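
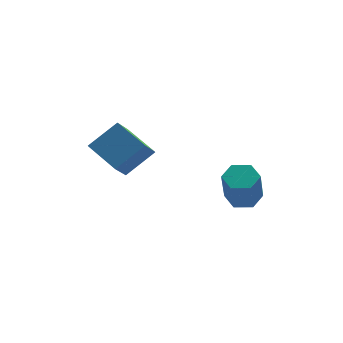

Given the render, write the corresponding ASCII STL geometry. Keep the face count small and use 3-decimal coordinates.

solid 
facet normal -0.760 0.499 0.417
outer loop
vertex -4.276 -2.15 0.438
vertex -3.493 -1.607 1.215
vertex -4.14 -1.374 -0.242
endloop
endfacet
facet normal -0.637 -0.442 -0.632
outer loop
vertex -3.167 -2.013 -0.775
vertex -4.276 -2.15 0.438
vertex -4.14 -1.374 -0.242
endloop
endfacet
facet normal -0.760 0.499 0.417
outer loop
vertex -4.14 -1.374 -0.242
vertex -3.493 -1.607 1.215
vertex -3.356 -0.831 0.536
endloop
endfacet
facet normal 0.132 0.746 -0.653
outer loop
vertex -3.356 -0.831 0.536
vertex -3.167 -2.013 -0.775
vertex -4.14 -1.374 -0.242
endloop
endfacet
facet normal -0.132 -0.745 0.653
outer loop
vertex -4.276 -2.15 0.438
vertex -2.52 -2.246 0.682
vertex -3.493 -1.607 1.215
endloop
endfacet
facet normal -0.637 -0.441 -0.632
outer loop
vertex -3.304 -2.789 -0.096
vertex -4.276 -2.15 0.438
vertex -3.167 -2.013 -0.775
endloop
endfacet
facet normal -0.132 -0.746 0.653
outer loop
vertex -3.304 -2.789 -0.096
vertex -2.52 -2.246 0.682
vertex -4.276 -2.15 0.438
endloop
endfacet
facet normal 0.636 0.441 0.633
outer loop
vertex -3.493 -1.607 1.215
vertex -2.52 -2.246 0.682
vertex -3.356 -0.831 0.536
endloop
endfacet
facet normal 0.131 0.746 -0.653
outer loop
vertex -2.384 -1.47 0.002
vertex -3.167 -2.013 -0.775
vertex -3.356 -0.831 0.536
endloop
endfacet
facet normal 0.637 0.442 0.631
outer loop
vertex -3.356 -0.831 0.536
vertex -2.52 -2.246 0.682
vertex -2.384 -1.47 0.002
endloop
endfacet
facet normal 0.760 -0.499 -0.417
outer loop
vertex -2.384 -1.47 0.002
vertex -3.304 -2.789 -0.096
vertex -3.167 -2.013 -0.775
endloop
endfacet
facet normal 0.760 -0.499 -0.417
outer loop
vertex -2.52 -2.246 0.682
vertex -3.304 -2.789 -0.096
vertex -2.384 -1.47 0.002
endloop
endfacet
facet normal -0.005 0.476 -0.879
outer loop
vertex 0.503 -0.861 -2.426
vertex 0.146 -0.449 -2.201
vertex 0.732 -0.382 -2.168
endloop
endfacet
facet normal 0.922 -0.339 -0.189
outer loop
vertex 0.503 -0.861 -2.426
vertex 0.732 -0.382 -2.168
vertex 0.511 -1.523 -1.204
endloop
endfacet
facet normal 0.922 -0.338 -0.188
outer loop
vertex 0.511 -1.523 -1.204
vertex 0.732 -0.382 -2.168
vertex 0.739 -1.044 -0.946
endloop
endfacet
facet normal 0.005 -0.476 0.879
outer loop
vertex 0.511 -1.523 -1.204
vertex 0.739 -1.044 -0.946
vertex 0.154 -1.111 -0.979
endloop
endfacet
facet normal -0.005 0.476 -0.879
outer loop
vertex 0.732 -0.382 -2.168
vertex 0.146 -0.449 -2.201
vertex 0.375 0.03 -1.943
endloop
endfacet
facet normal 0.796 0.534 0.285
outer loop
vertex 0.732 -0.382 -2.168
vertex 0.375 0.03 -1.943
vertex 0.739 -1.044 -0.946
endloop
endfacet
facet normal 0.796 0.534 0.285
outer loop
vertex 0.739 -1.044 -0.946
vertex 0.375 0.03 -1.943
vertex 0.382 -0.632 -0.721
endloop
endfacet
facet normal 0.005 -0.476 0.879
outer loop
vertex 0.739 -1.044 -0.946
vertex 0.382 -0.632 -0.721
vertex 0.154 -1.111 -0.979
endloop
endfacet
facet normal -0.005 0.476 -0.879
outer loop
vertex 0.375 0.03 -1.943
vertex 0.146 -0.449 -2.201
vertex -0.211 -0.037 -1.976
endloop
endfacet
facet normal -0.126 0.872 0.473
outer loop
vertex 0.375 0.03 -1.943
vertex -0.211 -0.037 -1.976
vertex 0.382 -0.632 -0.721
endloop
endfacet
facet normal -0.127 0.872 0.473
outer loop
vertex 0.382 -0.632 -0.721
vertex -0.211 -0.037 -1.976
vertex -0.203 -0.699 -0.754
endloop
endfacet
facet normal 0.005 -0.476 0.879
outer loop
vertex 0.382 -0.632 -0.721
vertex -0.203 -0.699 -0.754
vertex 0.154 -1.111 -0.979
endloop
endfacet
facet normal -0.005 0.476 -0.879
outer loop
vertex -0.211 -0.037 -1.976
vertex 0.146 -0.449 -2.201
vertex -0.439 -0.516 -2.234
endloop
endfacet
facet normal -0.922 0.337 0.189
outer loop
vertex -0.211 -0.037 -1.976
vertex -0.439 -0.516 -2.234
vertex -0.203 -0.699 -0.754
endloop
endfacet
facet normal -0.922 0.339 0.189
outer loop
vertex -0.203 -0.699 -0.754
vertex -0.439 -0.516 -2.234
vertex -0.432 -1.178 -1.012
endloop
endfacet
facet normal 0.005 -0.476 0.879
outer loop
vertex -0.203 -0.699 -0.754
vertex -0.432 -1.178 -1.012
vertex 0.154 -1.111 -0.979
endloop
endfacet
facet normal -0.005 0.476 -0.879
outer loop
vertex -0.439 -0.516 -2.234
vertex 0.146 -0.449 -2.201
vertex -0.082 -0.928 -2.459
endloop
endfacet
facet normal -0.796 -0.534 -0.285
outer loop
vertex -0.439 -0.516 -2.234
vertex -0.082 -0.928 -2.459
vertex -0.432 -1.178 -1.012
endloop
endfacet
facet normal -0.796 -0.534 -0.285
outer loop
vertex -0.432 -1.178 -1.012
vertex -0.082 -0.928 -2.459
vertex -0.075 -1.59 -1.237
endloop
endfacet
facet normal 0.005 -0.476 0.879
outer loop
vertex -0.432 -1.178 -1.012
vertex -0.075 -1.59 -1.237
vertex 0.154 -1.111 -0.979
endloop
endfacet
facet normal -0.005 0.476 -0.879
outer loop
vertex -0.082 -0.928 -2.459
vertex 0.146 -0.449 -2.201
vertex 0.503 -0.861 -2.426
endloop
endfacet
facet normal 0.127 -0.872 -0.473
outer loop
vertex -0.082 -0.928 -2.459
vertex 0.503 -0.861 -2.426
vertex -0.075 -1.59 -1.237
endloop
endfacet
facet normal 0.126 -0.872 -0.473
outer loop
vertex -0.075 -1.59 -1.237
vertex 0.503 -0.861 -2.426
vertex 0.511 -1.523 -1.204
endloop
endfacet
facet normal 0.005 -0.476 0.879
outer loop
vertex -0.075 -1.59 -1.237
vertex 0.511 -1.523 -1.204
vertex 0.154 -1.111 -0.979
endloop
endfacet

endsolid


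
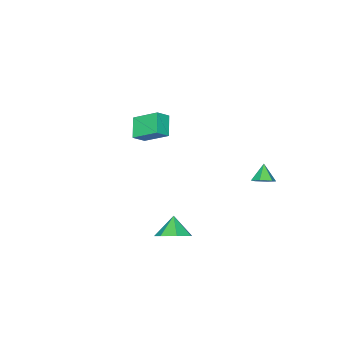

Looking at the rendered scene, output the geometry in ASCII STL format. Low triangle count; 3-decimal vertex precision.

solid 
facet normal -0.787 0.162 -0.595
outer loop
vertex -1.078 -3.761 -0.237
vertex -1.463 -2.416 0.639
vertex -0.342 -3.043 -1.016
endloop
endfacet
facet normal 0.233 -0.815 -0.531
outer loop
vertex 0.343 -3.184 -0.499
vertex -1.078 -3.761 -0.237
vertex -0.342 -3.043 -1.016
endloop
endfacet
facet normal -0.787 0.162 -0.595
outer loop
vertex -0.342 -3.043 -1.016
vertex -1.463 -2.416 0.639
vertex -0.727 -1.698 -0.14
endloop
endfacet
facet normal 0.570 0.557 -0.604
outer loop
vertex -0.727 -1.698 -0.14
vertex 0.343 -3.184 -0.499
vertex -0.342 -3.043 -1.016
endloop
endfacet
facet normal -0.570 -0.557 0.604
outer loop
vertex -1.078 -3.761 -0.237
vertex -0.778 -2.557 1.156
vertex -1.463 -2.416 0.639
endloop
endfacet
facet normal 0.233 -0.815 -0.531
outer loop
vertex -0.393 -3.902 0.28
vertex -1.078 -3.761 -0.237
vertex 0.343 -3.184 -0.499
endloop
endfacet
facet normal -0.570 -0.557 0.604
outer loop
vertex -0.393 -3.902 0.28
vertex -0.778 -2.557 1.156
vertex -1.078 -3.761 -0.237
endloop
endfacet
facet normal -0.233 0.815 0.531
outer loop
vertex -1.463 -2.416 0.639
vertex -0.778 -2.557 1.156
vertex -0.727 -1.698 -0.14
endloop
endfacet
facet normal 0.570 0.557 -0.604
outer loop
vertex -0.042 -1.839 0.377
vertex 0.343 -3.184 -0.499
vertex -0.727 -1.698 -0.14
endloop
endfacet
facet normal -0.233 0.815 0.531
outer loop
vertex -0.727 -1.698 -0.14
vertex -0.778 -2.557 1.156
vertex -0.042 -1.839 0.377
endloop
endfacet
facet normal 0.787 -0.162 0.595
outer loop
vertex -0.042 -1.839 0.377
vertex -0.393 -3.902 0.28
vertex 0.343 -3.184 -0.499
endloop
endfacet
facet normal 0.787 -0.162 0.595
outer loop
vertex -0.778 -2.557 1.156
vertex -0.393 -3.902 0.28
vertex -0.042 -1.839 0.377
endloop
endfacet
facet normal 0.451 0.460 -0.765
outer loop
vertex 4.417 2.504 -2.418
vertex 3.797 3.182 -2.376
vertex 4.604 3.115 -1.94
endloop
endfacet
facet normal 0.431 -0.634 0.642
outer loop
vertex 4.417 2.504 -2.418
vertex 4.604 3.115 -1.94
vertex 3.283 2.658 -1.504
endloop
endfacet
facet normal 0.451 0.460 -0.765
outer loop
vertex 4.604 3.115 -1.94
vertex 3.797 3.182 -2.376
vertex 4.184 3.777 -1.79
endloop
endfacet
facet normal 0.318 -0.013 0.948
outer loop
vertex 4.604 3.115 -1.94
vertex 4.184 3.777 -1.79
vertex 3.283 2.658 -1.504
endloop
endfacet
facet normal 0.451 0.460 -0.765
outer loop
vertex 4.184 3.777 -1.79
vertex 3.797 3.182 -2.376
vertex 3.472 3.991 -2.081
endloop
endfacet
facet normal -0.235 0.414 0.879
outer loop
vertex 4.184 3.777 -1.79
vertex 3.472 3.991 -2.081
vertex 3.283 2.658 -1.504
endloop
endfacet
facet normal 0.451 0.460 -0.765
outer loop
vertex 3.472 3.991 -2.081
vertex 3.797 3.182 -2.376
vertex 3.005 3.596 -2.594
endloop
endfacet
facet normal -0.810 0.326 0.487
outer loop
vertex 3.472 3.991 -2.081
vertex 3.005 3.596 -2.594
vertex 3.283 2.658 -1.504
endloop
endfacet
facet normal 0.451 0.460 -0.765
outer loop
vertex 3.005 3.596 -2.594
vertex 3.797 3.182 -2.376
vertex 3.135 2.889 -2.943
endloop
endfacet
facet normal -0.975 -0.212 0.066
outer loop
vertex 3.005 3.596 -2.594
vertex 3.135 2.889 -2.943
vertex 3.283 2.658 -1.504
endloop
endfacet
facet normal 0.451 0.461 -0.764
outer loop
vertex 3.135 2.889 -2.943
vertex 3.797 3.182 -2.376
vertex 3.763 2.404 -2.865
endloop
endfacet
facet normal -0.605 -0.794 -0.065
outer loop
vertex 3.135 2.889 -2.943
vertex 3.763 2.404 -2.865
vertex 3.283 2.658 -1.504
endloop
endfacet
facet normal 0.452 0.460 -0.764
outer loop
vertex 3.763 2.404 -2.865
vertex 3.797 3.182 -2.376
vertex 4.417 2.504 -2.418
endloop
endfacet
facet normal 0.020 -0.982 0.190
outer loop
vertex 3.763 2.404 -2.865
vertex 4.417 2.504 -2.418
vertex 3.283 2.658 -1.504
endloop
endfacet
facet normal 0.488 0.444 -0.751
outer loop
vertex -2.611 2.739 -2.135
vertex -3.076 2.581 -2.531
vertex -3.098 3.129 -2.221
endloop
endfacet
facet normal 0.131 0.367 0.921
outer loop
vertex -2.611 2.739 -2.135
vertex -3.098 3.129 -2.221
vertex -3.584 2.119 -1.749
endloop
endfacet
facet normal 0.488 0.445 -0.751
outer loop
vertex -3.098 3.129 -2.221
vertex -3.076 2.581 -2.531
vertex -3.563 2.972 -2.616
endloop
endfacet
facet normal -0.639 0.556 0.531
outer loop
vertex -3.098 3.129 -2.221
vertex -3.563 2.972 -2.616
vertex -3.584 2.119 -1.749
endloop
endfacet
facet normal 0.488 0.444 -0.752
outer loop
vertex -3.563 2.972 -2.616
vertex -3.076 2.581 -2.531
vertex -3.541 2.423 -2.926
endloop
endfacet
facet normal -0.999 -0.017 -0.041
outer loop
vertex -3.563 2.972 -2.616
vertex -3.541 2.423 -2.926
vertex -3.584 2.119 -1.749
endloop
endfacet
facet normal 0.488 0.444 -0.752
outer loop
vertex -3.541 2.423 -2.926
vertex -3.076 2.581 -2.531
vertex -3.054 2.033 -2.84
endloop
endfacet
facet normal -0.585 -0.780 -0.223
outer loop
vertex -3.541 2.423 -2.926
vertex -3.054 2.033 -2.84
vertex -3.584 2.119 -1.749
endloop
endfacet
facet normal 0.489 0.443 -0.751
outer loop
vertex -3.054 2.033 -2.84
vertex -3.076 2.581 -2.531
vertex -2.589 2.19 -2.445
endloop
endfacet
facet normal 0.186 -0.968 0.166
outer loop
vertex -3.054 2.033 -2.84
vertex -2.589 2.19 -2.445
vertex -3.584 2.119 -1.749
endloop
endfacet
facet normal 0.489 0.444 -0.751
outer loop
vertex -2.589 2.19 -2.445
vertex -3.076 2.581 -2.531
vertex -2.611 2.739 -2.135
endloop
endfacet
facet normal 0.545 -0.396 0.739
outer loop
vertex -2.589 2.19 -2.445
vertex -2.611 2.739 -2.135
vertex -3.584 2.119 -1.749
endloop
endfacet

endsolid


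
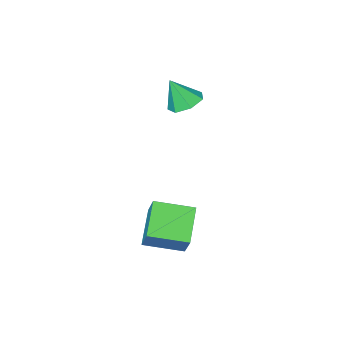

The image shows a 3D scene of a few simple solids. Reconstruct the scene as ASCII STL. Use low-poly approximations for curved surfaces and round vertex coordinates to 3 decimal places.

solid 
facet normal -0.806 0.554 -0.208
outer loop
vertex -1.611 3.76 -1.467
vertex -0.603 4.866 -2.431
vertex -1.828 3.056 -2.501
endloop
endfacet
facet normal -0.566 -0.621 0.542
outer loop
vertex -0.457 2.114 -2.149
vertex -1.611 3.76 -1.467
vertex -1.828 3.056 -2.501
endloop
endfacet
facet normal -0.806 0.554 -0.208
outer loop
vertex -1.828 3.056 -2.501
vertex -0.603 4.866 -2.431
vertex -0.82 4.162 -3.466
endloop
endfacet
facet normal -0.172 -0.554 -0.814
outer loop
vertex -0.82 4.162 -3.466
vertex -0.457 2.114 -2.149
vertex -1.828 3.056 -2.501
endloop
endfacet
facet normal 0.171 0.554 0.815
outer loop
vertex -1.611 3.76 -1.467
vertex 0.768 3.924 -2.079
vertex -0.603 4.866 -2.431
endloop
endfacet
facet normal -0.566 -0.621 0.541
outer loop
vertex -0.24 2.818 -1.114
vertex -1.611 3.76 -1.467
vertex -0.457 2.114 -2.149
endloop
endfacet
facet normal 0.171 0.554 0.814
outer loop
vertex -0.24 2.818 -1.114
vertex 0.768 3.924 -2.079
vertex -1.611 3.76 -1.467
endloop
endfacet
facet normal 0.566 0.622 -0.541
outer loop
vertex -0.603 4.866 -2.431
vertex 0.768 3.924 -2.079
vertex -0.82 4.162 -3.466
endloop
endfacet
facet normal -0.171 -0.554 -0.815
outer loop
vertex 0.551 3.22 -3.113
vertex -0.457 2.114 -2.149
vertex -0.82 4.162 -3.466
endloop
endfacet
facet normal 0.566 0.621 -0.542
outer loop
vertex -0.82 4.162 -3.466
vertex 0.768 3.924 -2.079
vertex 0.551 3.22 -3.113
endloop
endfacet
facet normal 0.806 -0.554 0.208
outer loop
vertex 0.551 3.22 -3.113
vertex -0.24 2.818 -1.114
vertex -0.457 2.114 -2.149
endloop
endfacet
facet normal 0.806 -0.554 0.208
outer loop
vertex 0.768 3.924 -2.079
vertex -0.24 2.818 -1.114
vertex 0.551 3.22 -3.113
endloop
endfacet
facet normal -0.369 0.283 -0.885
outer loop
vertex -2.981 -0.399 1.474
vertex -3.63 -0.051 1.856
vertex -2.9 0.292 1.661
endloop
endfacet
facet normal 0.988 -0.136 0.074
outer loop
vertex -2.981 -0.399 1.474
vertex -2.9 0.292 1.661
vertex -3.11 -0.449 3.104
endloop
endfacet
facet normal -0.369 0.283 -0.885
outer loop
vertex -2.9 0.292 1.661
vertex -3.63 -0.051 1.856
vertex -3.369 0.725 1.995
endloop
endfacet
facet normal 0.759 0.528 0.381
outer loop
vertex -2.9 0.292 1.661
vertex -3.369 0.725 1.995
vertex -3.11 -0.449 3.104
endloop
endfacet
facet normal -0.369 0.283 -0.886
outer loop
vertex -3.369 0.725 1.995
vertex -3.63 -0.051 1.856
vertex -4.035 0.574 2.224
endloop
endfacet
facet normal 0.088 0.694 0.714
outer loop
vertex -3.369 0.725 1.995
vertex -4.035 0.574 2.224
vertex -3.11 -0.449 3.104
endloop
endfacet
facet normal -0.369 0.282 -0.886
outer loop
vertex -4.035 0.574 2.224
vertex -3.63 -0.051 1.856
vertex -4.396 -0.048 2.176
endloop
endfacet
facet normal -0.519 0.238 0.821
outer loop
vertex -4.035 0.574 2.224
vertex -4.396 -0.048 2.176
vertex -3.11 -0.449 3.104
endloop
endfacet
facet normal -0.369 0.283 -0.885
outer loop
vertex -4.396 -0.048 2.176
vertex -3.63 -0.051 1.856
vertex -4.18 -0.671 1.887
endloop
endfacet
facet normal -0.604 -0.498 0.622
outer loop
vertex -4.396 -0.048 2.176
vertex -4.18 -0.671 1.887
vertex -3.11 -0.449 3.104
endloop
endfacet
facet normal -0.368 0.282 -0.886
outer loop
vertex -4.18 -0.671 1.887
vertex -3.63 -0.051 1.856
vertex -3.55 -0.828 1.575
endloop
endfacet
facet normal -0.106 -0.958 0.268
outer loop
vertex -4.18 -0.671 1.887
vertex -3.55 -0.828 1.575
vertex -3.11 -0.449 3.104
endloop
endfacet
facet normal -0.370 0.282 -0.885
outer loop
vertex -3.55 -0.828 1.575
vertex -3.63 -0.051 1.856
vertex -2.981 -0.399 1.474
endloop
endfacet
facet normal 0.605 -0.796 0.023
outer loop
vertex -3.55 -0.828 1.575
vertex -2.981 -0.399 1.474
vertex -3.11 -0.449 3.104
endloop
endfacet

endsolid


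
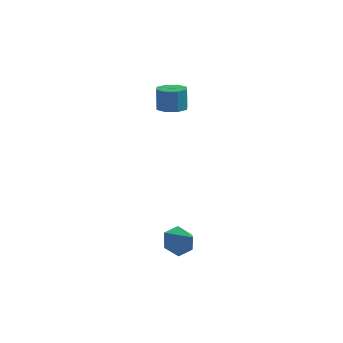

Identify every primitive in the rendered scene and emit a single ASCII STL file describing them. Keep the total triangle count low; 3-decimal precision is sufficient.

solid 
facet normal -0.664 0.436 -0.607
outer loop
vertex 0.072 -2.219 -4.1
vertex -0.598 -2.402 -3.498
vertex -0.132 -1.612 -3.44
endloop
endfacet
facet normal 0.948 0.318 0.001
outer loop
vertex 0.072 -2.219 -4.1
vertex -0.132 -1.612 -3.44
vertex 0.338 -3.018 -2.642
endloop
endfacet
facet normal -0.665 0.437 -0.606
outer loop
vertex -0.132 -1.612 -3.44
vertex -0.598 -2.402 -3.498
vertex -0.802 -1.795 -2.837
endloop
endfacet
facet normal 0.471 0.549 0.690
outer loop
vertex -0.132 -1.612 -3.44
vertex -0.802 -1.795 -2.837
vertex 0.338 -3.018 -2.642
endloop
endfacet
facet normal -0.665 0.437 -0.606
outer loop
vertex -0.802 -1.795 -2.837
vertex -0.598 -2.402 -3.498
vertex -1.269 -2.586 -2.895
endloop
endfacet
facet normal -0.151 0.017 0.988
outer loop
vertex -0.802 -1.795 -2.837
vertex -1.269 -2.586 -2.895
vertex 0.338 -3.018 -2.642
endloop
endfacet
facet normal -0.665 0.437 -0.606
outer loop
vertex -1.269 -2.586 -2.895
vertex -0.598 -2.402 -3.498
vertex -1.065 -3.193 -3.556
endloop
endfacet
facet normal -0.295 -0.747 0.595
outer loop
vertex -1.269 -2.586 -2.895
vertex -1.065 -3.193 -3.556
vertex 0.338 -3.018 -2.642
endloop
endfacet
facet normal -0.664 0.437 -0.607
outer loop
vertex -1.065 -3.193 -3.556
vertex -0.598 -2.402 -3.498
vertex -0.394 -3.009 -4.158
endloop
endfacet
facet normal 0.184 -0.978 -0.094
outer loop
vertex -1.065 -3.193 -3.556
vertex -0.394 -3.009 -4.158
vertex 0.338 -3.018 -2.642
endloop
endfacet
facet normal -0.664 0.436 -0.607
outer loop
vertex -0.394 -3.009 -4.158
vertex -0.598 -2.402 -3.498
vertex 0.072 -2.219 -4.1
endloop
endfacet
facet normal 0.805 -0.446 -0.391
outer loop
vertex -0.394 -3.009 -4.158
vertex 0.072 -2.219 -4.1
vertex 0.338 -3.018 -2.642
endloop
endfacet
facet normal 0.074 -0.195 -0.978
outer loop
vertex -1.879 3.379 2.701
vertex -2.54 2.88 2.75
vertex -2.424 3.688 2.598
endloop
endfacet
facet normal 0.508 0.852 -0.131
outer loop
vertex -1.879 3.379 2.701
vertex -2.424 3.688 2.598
vertex -1.978 3.638 4.001
endloop
endfacet
facet normal 0.508 0.852 -0.131
outer loop
vertex -1.978 3.638 4.001
vertex -2.424 3.688 2.598
vertex -2.523 3.947 3.898
endloop
endfacet
facet normal -0.074 0.195 0.978
outer loop
vertex -1.978 3.638 4.001
vertex -2.523 3.947 3.898
vertex -2.64 3.14 4.05
endloop
endfacet
facet normal 0.076 -0.195 -0.978
outer loop
vertex -2.424 3.688 2.598
vertex -2.54 2.88 2.75
vertex -3.038 3.524 2.583
endloop
endfacet
facet normal -0.248 0.946 -0.207
outer loop
vertex -2.424 3.688 2.598
vertex -3.038 3.524 2.583
vertex -2.523 3.947 3.898
endloop
endfacet
facet normal -0.248 0.946 -0.207
outer loop
vertex -2.523 3.947 3.898
vertex -3.038 3.524 2.583
vertex -3.137 3.783 3.884
endloop
endfacet
facet normal -0.074 0.195 0.978
outer loop
vertex -2.523 3.947 3.898
vertex -3.137 3.783 3.884
vertex -2.64 3.14 4.05
endloop
endfacet
facet normal 0.074 -0.196 -0.978
outer loop
vertex -3.038 3.524 2.583
vertex -2.54 2.88 2.75
vertex -3.36 2.983 2.667
endloop
endfacet
facet normal -0.859 0.486 -0.162
outer loop
vertex -3.038 3.524 2.583
vertex -3.36 2.983 2.667
vertex -3.137 3.783 3.884
endloop
endfacet
facet normal -0.859 0.486 -0.162
outer loop
vertex -3.137 3.783 3.884
vertex -3.36 2.983 2.667
vertex -3.459 3.242 3.967
endloop
endfacet
facet normal -0.075 0.195 0.978
outer loop
vertex -3.137 3.783 3.884
vertex -3.459 3.242 3.967
vertex -2.64 3.14 4.05
endloop
endfacet
facet normal 0.074 -0.195 -0.978
outer loop
vertex -3.36 2.983 2.667
vertex -2.54 2.88 2.75
vertex -3.202 2.382 2.799
endloop
endfacet
facet normal -0.966 -0.259 -0.022
outer loop
vertex -3.36 2.983 2.667
vertex -3.202 2.382 2.799
vertex -3.459 3.242 3.967
endloop
endfacet
facet normal -0.966 -0.259 -0.022
outer loop
vertex -3.459 3.242 3.967
vertex -3.202 2.382 2.799
vertex -3.301 2.641 4.099
endloop
endfacet
facet normal -0.075 0.195 0.978
outer loop
vertex -3.459 3.242 3.967
vertex -3.301 2.641 4.099
vertex -2.64 3.14 4.05
endloop
endfacet
facet normal 0.074 -0.195 -0.978
outer loop
vertex -3.202 2.382 2.799
vertex -2.54 2.88 2.75
vertex -2.657 2.073 2.902
endloop
endfacet
facet normal -0.508 -0.852 0.131
outer loop
vertex -3.202 2.382 2.799
vertex -2.657 2.073 2.902
vertex -3.301 2.641 4.099
endloop
endfacet
facet normal -0.508 -0.852 0.131
outer loop
vertex -3.301 2.641 4.099
vertex -2.657 2.073 2.902
vertex -2.756 2.332 4.202
endloop
endfacet
facet normal -0.074 0.195 0.978
outer loop
vertex -3.301 2.641 4.099
vertex -2.756 2.332 4.202
vertex -2.64 3.14 4.05
endloop
endfacet
facet normal 0.074 -0.195 -0.978
outer loop
vertex -2.657 2.073 2.902
vertex -2.54 2.88 2.75
vertex -2.043 2.237 2.916
endloop
endfacet
facet normal 0.248 -0.946 0.207
outer loop
vertex -2.657 2.073 2.902
vertex -2.043 2.237 2.916
vertex -2.756 2.332 4.202
endloop
endfacet
facet normal 0.248 -0.946 0.207
outer loop
vertex -2.756 2.332 4.202
vertex -2.043 2.237 2.916
vertex -2.142 2.496 4.217
endloop
endfacet
facet normal -0.076 0.195 0.978
outer loop
vertex -2.756 2.332 4.202
vertex -2.142 2.496 4.217
vertex -2.64 3.14 4.05
endloop
endfacet
facet normal 0.075 -0.195 -0.978
outer loop
vertex -2.043 2.237 2.916
vertex -2.54 2.88 2.75
vertex -1.721 2.778 2.833
endloop
endfacet
facet normal 0.859 -0.486 0.162
outer loop
vertex -2.043 2.237 2.916
vertex -1.721 2.778 2.833
vertex -2.142 2.496 4.217
endloop
endfacet
facet normal 0.859 -0.486 0.162
outer loop
vertex -2.142 2.496 4.217
vertex -1.721 2.778 2.833
vertex -1.82 3.037 4.133
endloop
endfacet
facet normal -0.074 0.196 0.978
outer loop
vertex -2.142 2.496 4.217
vertex -1.82 3.037 4.133
vertex -2.64 3.14 4.05
endloop
endfacet
facet normal 0.075 -0.195 -0.978
outer loop
vertex -1.721 2.778 2.833
vertex -2.54 2.88 2.75
vertex -1.879 3.379 2.701
endloop
endfacet
facet normal 0.966 0.259 0.022
outer loop
vertex -1.721 2.778 2.833
vertex -1.879 3.379 2.701
vertex -1.82 3.037 4.133
endloop
endfacet
facet normal 0.966 0.259 0.022
outer loop
vertex -1.82 3.037 4.133
vertex -1.879 3.379 2.701
vertex -1.978 3.638 4.001
endloop
endfacet
facet normal -0.074 0.195 0.978
outer loop
vertex -1.82 3.037 4.133
vertex -1.978 3.638 4.001
vertex -2.64 3.14 4.05
endloop
endfacet

endsolid


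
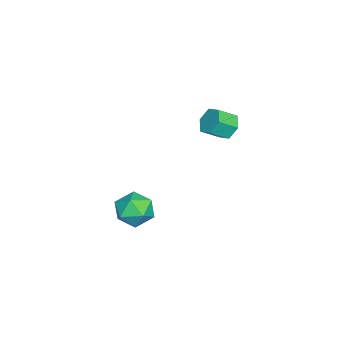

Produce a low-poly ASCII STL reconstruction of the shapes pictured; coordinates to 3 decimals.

solid 
facet normal -0.466 0.882 0.075
outer loop
vertex -1.133 -0.617 -3.766
vertex -2.134 -1.176 -3.418
vertex -1.331 -0.821 -2.602
endloop
endfacet
facet normal 0.232 0.951 0.206
outer loop
vertex -1.133 -0.617 -3.766
vertex -1.331 -0.821 -2.602
vertex -0.237 -0.988 -3.062
endloop
endfacet
facet normal 0.588 0.721 -0.368
outer loop
vertex -1.133 -0.617 -3.766
vertex -0.237 -0.988 -3.062
vertex -0.363 -1.447 -4.162
endloop
endfacet
facet normal 0.110 0.509 -0.854
outer loop
vertex -1.133 -0.617 -3.766
vertex -0.363 -1.447 -4.162
vertex -1.536 -1.563 -4.382
endloop
endfacet
facet normal -0.541 0.608 -0.580
outer loop
vertex -1.133 -0.617 -3.766
vertex -1.536 -1.563 -4.382
vertex -2.134 -1.176 -3.418
endloop
endfacet
facet normal 0.397 0.524 0.754
outer loop
vertex -0.237 -0.988 -3.062
vertex -1.331 -0.821 -2.602
vertex -0.684 -1.777 -2.278
endloop
endfacet
facet normal -0.733 0.412 0.542
outer loop
vertex -1.331 -0.821 -2.602
vertex -2.134 -1.176 -3.418
vertex -1.857 -1.893 -2.498
endloop
endfacet
facet normal -0.855 -0.030 -0.518
outer loop
vertex -2.134 -1.176 -3.418
vertex -1.536 -1.563 -4.382
vertex -1.983 -2.352 -3.598
endloop
endfacet
facet normal 0.199 -0.191 -0.961
outer loop
vertex -1.536 -1.563 -4.382
vertex -0.363 -1.447 -4.162
vertex -0.889 -2.519 -4.058
endloop
endfacet
facet normal 0.973 0.152 -0.175
outer loop
vertex -0.363 -1.447 -4.162
vertex -0.237 -0.988 -3.062
vertex -0.086 -2.164 -3.242
endloop
endfacet
facet normal -0.110 -0.509 0.854
outer loop
vertex -1.087 -2.723 -2.894
vertex -0.684 -1.777 -2.278
vertex -1.857 -1.893 -2.498
endloop
endfacet
facet normal -0.588 -0.721 0.368
outer loop
vertex -1.087 -2.723 -2.894
vertex -1.857 -1.893 -2.498
vertex -1.983 -2.352 -3.598
endloop
endfacet
facet normal -0.232 -0.951 -0.206
outer loop
vertex -1.087 -2.723 -2.894
vertex -1.983 -2.352 -3.598
vertex -0.889 -2.519 -4.058
endloop
endfacet
facet normal 0.466 -0.882 -0.075
outer loop
vertex -1.087 -2.723 -2.894
vertex -0.889 -2.519 -4.058
vertex -0.086 -2.164 -3.242
endloop
endfacet
facet normal 0.541 -0.608 0.580
outer loop
vertex -1.087 -2.723 -2.894
vertex -0.086 -2.164 -3.242
vertex -0.684 -1.777 -2.278
endloop
endfacet
facet normal -0.199 0.191 0.961
outer loop
vertex -1.857 -1.893 -2.498
vertex -0.684 -1.777 -2.278
vertex -1.331 -0.821 -2.602
endloop
endfacet
facet normal -0.973 -0.152 0.175
outer loop
vertex -1.983 -2.352 -3.598
vertex -1.857 -1.893 -2.498
vertex -2.134 -1.176 -3.418
endloop
endfacet
facet normal -0.397 -0.524 -0.754
outer loop
vertex -0.889 -2.519 -4.058
vertex -1.983 -2.352 -3.598
vertex -1.536 -1.563 -4.382
endloop
endfacet
facet normal 0.733 -0.412 -0.542
outer loop
vertex -0.086 -2.164 -3.242
vertex -0.889 -2.519 -4.058
vertex -0.363 -1.447 -4.162
endloop
endfacet
facet normal 0.855 0.030 0.518
outer loop
vertex -0.684 -1.777 -2.278
vertex -0.086 -2.164 -3.242
vertex -0.237 -0.988 -3.062
endloop
endfacet
facet normal -0.456 0.698 -0.552
outer loop
vertex -1.905 3.109 2.44
vertex -2.655 2.916 2.815
vertex -2.145 3.519 3.157
endloop
endfacet
facet normal 0.845 0.534 -0.022
outer loop
vertex -1.905 3.109 2.44
vertex -2.145 3.519 3.157
vertex -1.336 2.236 3.13
endloop
endfacet
facet normal 0.845 0.534 -0.022
outer loop
vertex -1.336 2.236 3.13
vertex -2.145 3.519 3.157
vertex -1.576 2.646 3.847
endloop
endfacet
facet normal 0.455 -0.699 0.552
outer loop
vertex -1.336 2.236 3.13
vertex -1.576 2.646 3.847
vertex -2.085 2.044 3.505
endloop
endfacet
facet normal -0.455 0.698 -0.553
outer loop
vertex -2.145 3.519 3.157
vertex -2.655 2.916 2.815
vertex -2.895 3.327 3.531
endloop
endfacet
facet normal 0.181 0.680 0.711
outer loop
vertex -2.145 3.519 3.157
vertex -2.895 3.327 3.531
vertex -1.576 2.646 3.847
endloop
endfacet
facet normal 0.181 0.680 0.710
outer loop
vertex -1.576 2.646 3.847
vertex -2.895 3.327 3.531
vertex -2.326 2.454 4.222
endloop
endfacet
facet normal 0.455 -0.698 0.552
outer loop
vertex -1.576 2.646 3.847
vertex -2.326 2.454 4.222
vertex -2.085 2.044 3.505
endloop
endfacet
facet normal -0.456 0.697 -0.553
outer loop
vertex -2.895 3.327 3.531
vertex -2.655 2.916 2.815
vertex -3.404 2.724 3.19
endloop
endfacet
facet normal -0.665 0.147 0.733
outer loop
vertex -2.895 3.327 3.531
vertex -3.404 2.724 3.19
vertex -2.326 2.454 4.222
endloop
endfacet
facet normal -0.665 0.146 0.733
outer loop
vertex -2.326 2.454 4.222
vertex -3.404 2.724 3.19
vertex -2.835 1.851 3.88
endloop
endfacet
facet normal 0.456 -0.698 0.552
outer loop
vertex -2.326 2.454 4.222
vertex -2.835 1.851 3.88
vertex -2.085 2.044 3.505
endloop
endfacet
facet normal -0.455 0.699 -0.552
outer loop
vertex -3.404 2.724 3.19
vertex -2.655 2.916 2.815
vertex -3.164 2.314 2.473
endloop
endfacet
facet normal -0.845 -0.534 0.022
outer loop
vertex -3.404 2.724 3.19
vertex -3.164 2.314 2.473
vertex -2.835 1.851 3.88
endloop
endfacet
facet normal -0.845 -0.534 0.022
outer loop
vertex -2.835 1.851 3.88
vertex -3.164 2.314 2.473
vertex -2.595 1.441 3.163
endloop
endfacet
facet normal 0.456 -0.698 0.552
outer loop
vertex -2.835 1.851 3.88
vertex -2.595 1.441 3.163
vertex -2.085 2.044 3.505
endloop
endfacet
facet normal -0.455 0.698 -0.552
outer loop
vertex -3.164 2.314 2.473
vertex -2.655 2.916 2.815
vertex -2.414 2.506 2.098
endloop
endfacet
facet normal -0.181 -0.680 -0.711
outer loop
vertex -3.164 2.314 2.473
vertex -2.414 2.506 2.098
vertex -2.595 1.441 3.163
endloop
endfacet
facet normal -0.180 -0.680 -0.711
outer loop
vertex -2.595 1.441 3.163
vertex -2.414 2.506 2.098
vertex -1.845 1.633 2.789
endloop
endfacet
facet normal 0.455 -0.698 0.553
outer loop
vertex -2.595 1.441 3.163
vertex -1.845 1.633 2.789
vertex -2.085 2.044 3.505
endloop
endfacet
facet normal -0.456 0.698 -0.552
outer loop
vertex -2.414 2.506 2.098
vertex -2.655 2.916 2.815
vertex -1.905 3.109 2.44
endloop
endfacet
facet normal 0.665 -0.146 -0.732
outer loop
vertex -2.414 2.506 2.098
vertex -1.905 3.109 2.44
vertex -1.845 1.633 2.789
endloop
endfacet
facet normal 0.664 -0.146 -0.733
outer loop
vertex -1.845 1.633 2.789
vertex -1.905 3.109 2.44
vertex -1.336 2.236 3.13
endloop
endfacet
facet normal 0.456 -0.697 0.553
outer loop
vertex -1.845 1.633 2.789
vertex -1.336 2.236 3.13
vertex -2.085 2.044 3.505
endloop
endfacet

endsolid


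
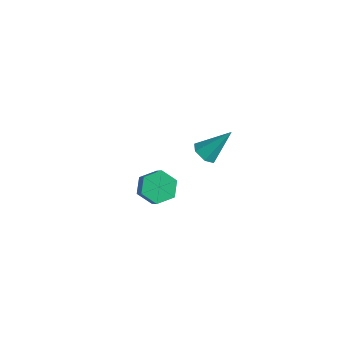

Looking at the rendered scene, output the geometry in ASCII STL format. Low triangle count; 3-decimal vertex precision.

solid 
facet normal -0.359 -0.606 -0.710
outer loop
vertex 1.842 0.18 3.396
vertex 1.406 0.598 3.26
vertex 1.953 0.615 2.969
endloop
endfacet
facet normal 0.982 -0.174 0.078
outer loop
vertex 1.842 0.18 3.396
vertex 1.953 0.615 2.969
vertex 2.014 1.622 4.46
endloop
endfacet
facet normal -0.359 -0.605 -0.710
outer loop
vertex 1.953 0.615 2.969
vertex 1.406 0.598 3.26
vertex 1.516 1.034 2.833
endloop
endfacet
facet normal 0.692 0.585 -0.423
outer loop
vertex 1.953 0.615 2.969
vertex 1.516 1.034 2.833
vertex 2.014 1.622 4.46
endloop
endfacet
facet normal -0.359 -0.605 -0.710
outer loop
vertex 1.516 1.034 2.833
vertex 1.406 0.598 3.26
vertex 0.969 1.017 3.124
endloop
endfacet
facet normal -0.181 0.941 -0.285
outer loop
vertex 1.516 1.034 2.833
vertex 0.969 1.017 3.124
vertex 2.014 1.622 4.46
endloop
endfacet
facet normal -0.361 -0.606 -0.709
outer loop
vertex 0.969 1.017 3.124
vertex 1.406 0.598 3.26
vertex 0.859 0.582 3.552
endloop
endfacet
facet normal -0.764 0.540 0.353
outer loop
vertex 0.969 1.017 3.124
vertex 0.859 0.582 3.552
vertex 2.014 1.622 4.46
endloop
endfacet
facet normal -0.361 -0.605 -0.710
outer loop
vertex 0.859 0.582 3.552
vertex 1.406 0.598 3.26
vertex 1.295 0.163 3.687
endloop
endfacet
facet normal -0.474 -0.218 0.853
outer loop
vertex 0.859 0.582 3.552
vertex 1.295 0.163 3.687
vertex 2.014 1.622 4.46
endloop
endfacet
facet normal -0.359 -0.606 -0.710
outer loop
vertex 1.295 0.163 3.687
vertex 1.406 0.598 3.26
vertex 1.842 0.18 3.396
endloop
endfacet
facet normal 0.398 -0.575 0.715
outer loop
vertex 1.295 0.163 3.687
vertex 1.842 0.18 3.396
vertex 2.014 1.622 4.46
endloop
endfacet
facet normal -0.555 0.365 -0.748
outer loop
vertex -1.261 1.242 -2.686
vertex -1.976 1.004 -2.272
vertex -1.642 1.785 -2.139
endloop
endfacet
facet normal 0.705 0.684 -0.188
outer loop
vertex -1.261 1.242 -2.686
vertex -1.642 1.785 -2.139
vertex -0.369 0.654 -1.481
endloop
endfacet
facet normal 0.705 0.684 -0.188
outer loop
vertex -0.369 0.654 -1.481
vertex -1.642 1.785 -2.139
vertex -0.75 1.197 -0.934
endloop
endfacet
facet normal 0.554 -0.365 0.748
outer loop
vertex -0.369 0.654 -1.481
vertex -0.75 1.197 -0.934
vertex -1.084 0.416 -1.068
endloop
endfacet
facet normal -0.555 0.365 -0.748
outer loop
vertex -1.642 1.785 -2.139
vertex -1.976 1.004 -2.272
vertex -2.357 1.547 -1.725
endloop
endfacet
facet normal -0.031 0.889 0.457
outer loop
vertex -1.642 1.785 -2.139
vertex -2.357 1.547 -1.725
vertex -0.75 1.197 -0.934
endloop
endfacet
facet normal -0.031 0.889 0.457
outer loop
vertex -0.75 1.197 -0.934
vertex -2.357 1.547 -1.725
vertex -1.465 0.96 -0.521
endloop
endfacet
facet normal 0.553 -0.365 0.749
outer loop
vertex -0.75 1.197 -0.934
vertex -1.465 0.96 -0.521
vertex -1.084 0.416 -1.068
endloop
endfacet
facet normal -0.554 0.365 -0.748
outer loop
vertex -2.357 1.547 -1.725
vertex -1.976 1.004 -2.272
vertex -2.691 0.766 -1.859
endloop
endfacet
facet normal -0.736 0.204 0.645
outer loop
vertex -2.357 1.547 -1.725
vertex -2.691 0.766 -1.859
vertex -1.465 0.96 -0.521
endloop
endfacet
facet normal -0.736 0.205 0.645
outer loop
vertex -1.465 0.96 -0.521
vertex -2.691 0.766 -1.859
vertex -1.799 0.178 -0.654
endloop
endfacet
facet normal 0.554 -0.364 0.748
outer loop
vertex -1.465 0.96 -0.521
vertex -1.799 0.178 -0.654
vertex -1.084 0.416 -1.068
endloop
endfacet
facet normal -0.554 0.365 -0.748
outer loop
vertex -2.691 0.766 -1.859
vertex -1.976 1.004 -2.272
vertex -2.31 0.223 -2.406
endloop
endfacet
facet normal -0.705 -0.684 0.188
outer loop
vertex -2.691 0.766 -1.859
vertex -2.31 0.223 -2.406
vertex -1.799 0.178 -0.654
endloop
endfacet
facet normal -0.705 -0.684 0.188
outer loop
vertex -1.799 0.178 -0.654
vertex -2.31 0.223 -2.406
vertex -1.418 -0.365 -1.201
endloop
endfacet
facet normal 0.555 -0.365 0.748
outer loop
vertex -1.799 0.178 -0.654
vertex -1.418 -0.365 -1.201
vertex -1.084 0.416 -1.068
endloop
endfacet
facet normal -0.553 0.365 -0.749
outer loop
vertex -2.31 0.223 -2.406
vertex -1.976 1.004 -2.272
vertex -1.595 0.46 -2.819
endloop
endfacet
facet normal 0.031 -0.889 -0.457
outer loop
vertex -2.31 0.223 -2.406
vertex -1.595 0.46 -2.819
vertex -1.418 -0.365 -1.201
endloop
endfacet
facet normal 0.031 -0.889 -0.457
outer loop
vertex -1.418 -0.365 -1.201
vertex -1.595 0.46 -2.819
vertex -0.703 -0.127 -1.615
endloop
endfacet
facet normal 0.555 -0.365 0.748
outer loop
vertex -1.418 -0.365 -1.201
vertex -0.703 -0.127 -1.615
vertex -1.084 0.416 -1.068
endloop
endfacet
facet normal -0.554 0.364 -0.748
outer loop
vertex -1.595 0.46 -2.819
vertex -1.976 1.004 -2.272
vertex -1.261 1.242 -2.686
endloop
endfacet
facet normal 0.736 -0.205 -0.645
outer loop
vertex -1.595 0.46 -2.819
vertex -1.261 1.242 -2.686
vertex -0.703 -0.127 -1.615
endloop
endfacet
facet normal 0.736 -0.204 -0.645
outer loop
vertex -0.703 -0.127 -1.615
vertex -1.261 1.242 -2.686
vertex -0.369 0.654 -1.481
endloop
endfacet
facet normal 0.554 -0.365 0.748
outer loop
vertex -0.703 -0.127 -1.615
vertex -0.369 0.654 -1.481
vertex -1.084 0.416 -1.068
endloop
endfacet

endsolid


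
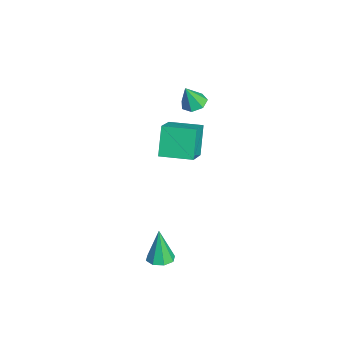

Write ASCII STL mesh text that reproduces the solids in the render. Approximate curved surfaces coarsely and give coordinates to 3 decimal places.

solid 
facet normal -0.512 0.140 0.847
outer loop
vertex -2.964 -0.574 0.753
vertex -2.327 1.374 0.816
vertex -4.669 0.021 -0.376
endloop
endfacet
facet normal -0.311 -0.950 -0.031
outer loop
vertex -3.593 -0.274 -2.156
vertex -2.964 -0.574 0.753
vertex -4.669 0.021 -0.376
endloop
endfacet
facet normal -0.512 0.140 0.847
outer loop
vertex -4.669 0.021 -0.376
vertex -2.327 1.374 0.816
vertex -4.032 1.968 -0.313
endloop
endfacet
facet normal -0.801 0.279 -0.530
outer loop
vertex -4.032 1.968 -0.313
vertex -3.593 -0.274 -2.156
vertex -4.669 0.021 -0.376
endloop
endfacet
facet normal 0.801 -0.279 0.530
outer loop
vertex -2.964 -0.574 0.753
vertex -1.251 1.079 -0.964
vertex -2.327 1.374 0.816
endloop
endfacet
facet normal -0.311 -0.950 -0.031
outer loop
vertex -1.888 -0.868 -1.027
vertex -2.964 -0.574 0.753
vertex -3.593 -0.274 -2.156
endloop
endfacet
facet normal 0.801 -0.279 0.530
outer loop
vertex -1.888 -0.868 -1.027
vertex -1.251 1.079 -0.964
vertex -2.964 -0.574 0.753
endloop
endfacet
facet normal 0.311 0.950 0.030
outer loop
vertex -2.327 1.374 0.816
vertex -1.251 1.079 -0.964
vertex -4.032 1.968 -0.313
endloop
endfacet
facet normal -0.801 0.279 -0.530
outer loop
vertex -2.956 1.674 -2.093
vertex -3.593 -0.274 -2.156
vertex -4.032 1.968 -0.313
endloop
endfacet
facet normal 0.311 0.950 0.031
outer loop
vertex -4.032 1.968 -0.313
vertex -1.251 1.079 -0.964
vertex -2.956 1.674 -2.093
endloop
endfacet
facet normal 0.512 -0.140 -0.847
outer loop
vertex -2.956 1.674 -2.093
vertex -1.888 -0.868 -1.027
vertex -3.593 -0.274 -2.156
endloop
endfacet
facet normal 0.512 -0.140 -0.847
outer loop
vertex -1.251 1.079 -0.964
vertex -1.888 -0.868 -1.027
vertex -2.956 1.674 -2.093
endloop
endfacet
facet normal 0.182 0.017 -0.983
outer loop
vertex 4.369 -0.659 -4.768
vertex 3.896 -1.322 -4.867
vertex 3.768 -0.512 -4.877
endloop
endfacet
facet normal 0.154 0.911 0.382
outer loop
vertex 4.369 -0.659 -4.768
vertex 3.768 -0.512 -4.877
vertex 3.504 -1.358 -2.753
endloop
endfacet
facet normal 0.182 0.017 -0.983
outer loop
vertex 3.768 -0.512 -4.877
vertex 3.896 -1.322 -4.867
vertex 3.243 -0.839 -4.98
endloop
endfacet
facet normal -0.547 0.799 0.250
outer loop
vertex 3.768 -0.512 -4.877
vertex 3.243 -0.839 -4.98
vertex 3.504 -1.358 -2.753
endloop
endfacet
facet normal 0.183 0.017 -0.983
outer loop
vertex 3.243 -0.839 -4.98
vertex 3.896 -1.322 -4.867
vertex 3.1 -1.449 -5.017
endloop
endfacet
facet normal -0.963 0.216 0.163
outer loop
vertex 3.243 -0.839 -4.98
vertex 3.1 -1.449 -5.017
vertex 3.504 -1.358 -2.753
endloop
endfacet
facet normal 0.183 0.017 -0.983
outer loop
vertex 3.1 -1.449 -5.017
vertex 3.896 -1.322 -4.867
vertex 3.423 -1.985 -4.966
endloop
endfacet
facet normal -0.851 -0.496 0.172
outer loop
vertex 3.1 -1.449 -5.017
vertex 3.423 -1.985 -4.966
vertex 3.504 -1.358 -2.753
endloop
endfacet
facet normal 0.183 0.016 -0.983
outer loop
vertex 3.423 -1.985 -4.966
vertex 3.896 -1.322 -4.867
vertex 4.023 -2.132 -4.857
endloop
endfacet
facet normal -0.275 -0.922 0.271
outer loop
vertex 3.423 -1.985 -4.966
vertex 4.023 -2.132 -4.857
vertex 3.504 -1.358 -2.753
endloop
endfacet
facet normal 0.182 0.016 -0.983
outer loop
vertex 4.023 -2.132 -4.857
vertex 3.896 -1.322 -4.867
vertex 4.549 -1.805 -4.754
endloop
endfacet
facet normal 0.425 -0.811 0.403
outer loop
vertex 4.023 -2.132 -4.857
vertex 4.549 -1.805 -4.754
vertex 3.504 -1.358 -2.753
endloop
endfacet
facet normal 0.183 0.017 -0.983
outer loop
vertex 4.549 -1.805 -4.754
vertex 3.896 -1.322 -4.867
vertex 4.692 -1.195 -4.717
endloop
endfacet
facet normal 0.842 -0.227 0.490
outer loop
vertex 4.549 -1.805 -4.754
vertex 4.692 -1.195 -4.717
vertex 3.504 -1.358 -2.753
endloop
endfacet
facet normal 0.183 0.017 -0.983
outer loop
vertex 4.692 -1.195 -4.717
vertex 3.896 -1.322 -4.867
vertex 4.369 -0.659 -4.768
endloop
endfacet
facet normal 0.730 0.485 0.482
outer loop
vertex 4.692 -1.195 -4.717
vertex 4.369 -0.659 -4.768
vertex 3.504 -1.358 -2.753
endloop
endfacet
facet normal -0.123 0.339 -0.933
outer loop
vertex -2.14 1.699 2.866
vertex -2.826 1.274 2.802
vertex -2.725 2.034 3.065
endloop
endfacet
facet normal 0.542 0.591 0.597
outer loop
vertex -2.14 1.699 2.866
vertex -2.725 2.034 3.065
vertex -2.634 0.746 4.258
endloop
endfacet
facet normal -0.122 0.339 -0.933
outer loop
vertex -2.725 2.034 3.065
vertex -2.826 1.274 2.802
vertex -3.387 1.796 3.065
endloop
endfacet
facet normal -0.234 0.652 0.721
outer loop
vertex -2.725 2.034 3.065
vertex -3.387 1.796 3.065
vertex -2.634 0.746 4.258
endloop
endfacet
facet normal -0.123 0.338 -0.933
outer loop
vertex -3.387 1.796 3.065
vertex -2.826 1.274 2.802
vertex -3.626 1.165 2.868
endloop
endfacet
facet normal -0.792 0.113 0.600
outer loop
vertex -3.387 1.796 3.065
vertex -3.626 1.165 2.868
vertex -2.634 0.746 4.258
endloop
endfacet
facet normal -0.123 0.338 -0.933
outer loop
vertex -3.626 1.165 2.868
vertex -2.826 1.274 2.802
vertex -3.263 0.616 2.621
endloop
endfacet
facet normal -0.716 -0.619 0.324
outer loop
vertex -3.626 1.165 2.868
vertex -3.263 0.616 2.621
vertex -2.634 0.746 4.258
endloop
endfacet
facet normal -0.122 0.338 -0.933
outer loop
vertex -3.263 0.616 2.621
vertex -2.826 1.274 2.802
vertex -2.57 0.563 2.511
endloop
endfacet
facet normal -0.060 -0.993 0.102
outer loop
vertex -3.263 0.616 2.621
vertex -2.57 0.563 2.511
vertex -2.634 0.746 4.258
endloop
endfacet
facet normal -0.122 0.338 -0.933
outer loop
vertex -2.57 0.563 2.511
vertex -2.826 1.274 2.802
vertex -2.071 1.045 2.62
endloop
endfacet
facet normal 0.680 -0.727 0.101
outer loop
vertex -2.57 0.563 2.511
vertex -2.071 1.045 2.62
vertex -2.634 0.746 4.258
endloop
endfacet
facet normal -0.122 0.338 -0.933
outer loop
vertex -2.071 1.045 2.62
vertex -2.826 1.274 2.802
vertex -2.14 1.699 2.866
endloop
endfacet
facet normal 0.947 -0.021 0.322
outer loop
vertex -2.071 1.045 2.62
vertex -2.14 1.699 2.866
vertex -2.634 0.746 4.258
endloop
endfacet

endsolid


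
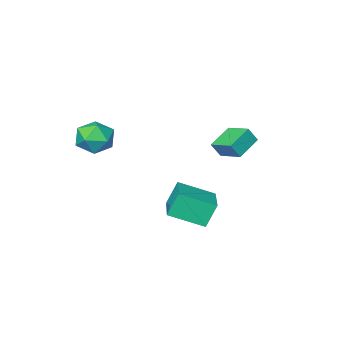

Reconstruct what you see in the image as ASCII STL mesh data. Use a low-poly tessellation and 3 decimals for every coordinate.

solid 
facet normal -0.863 -0.287 0.415
outer loop
vertex -2.444 -0.308 3.536
vertex -2.666 0.966 3.957
vertex -2.859 -0.135 2.792
endloop
endfacet
facet normal 0.164 -0.937 -0.309
outer loop
vertex -1.634 0.274 2.203
vertex -2.444 -0.308 3.536
vertex -2.859 -0.135 2.792
endloop
endfacet
facet normal -0.863 -0.288 0.415
outer loop
vertex -2.859 -0.135 2.792
vertex -2.666 0.966 3.957
vertex -3.082 1.139 3.213
endloop
endfacet
facet normal -0.478 0.199 -0.856
outer loop
vertex -3.082 1.139 3.213
vertex -1.634 0.274 2.203
vertex -2.859 -0.135 2.792
endloop
endfacet
facet normal 0.478 -0.199 0.855
outer loop
vertex -2.444 -0.308 3.536
vertex -1.441 1.375 3.368
vertex -2.666 0.966 3.957
endloop
endfacet
facet normal 0.164 -0.937 -0.309
outer loop
vertex -1.218 0.101 2.947
vertex -2.444 -0.308 3.536
vertex -1.634 0.274 2.203
endloop
endfacet
facet normal 0.478 -0.199 0.856
outer loop
vertex -1.218 0.101 2.947
vertex -1.441 1.375 3.368
vertex -2.444 -0.308 3.536
endloop
endfacet
facet normal -0.164 0.937 0.309
outer loop
vertex -2.666 0.966 3.957
vertex -1.441 1.375 3.368
vertex -3.082 1.139 3.213
endloop
endfacet
facet normal -0.478 0.200 -0.856
outer loop
vertex -1.856 1.548 2.624
vertex -1.634 0.274 2.203
vertex -3.082 1.139 3.213
endloop
endfacet
facet normal -0.164 0.937 0.309
outer loop
vertex -3.082 1.139 3.213
vertex -1.441 1.375 3.368
vertex -1.856 1.548 2.624
endloop
endfacet
facet normal 0.863 0.288 -0.416
outer loop
vertex -1.856 1.548 2.624
vertex -1.218 0.101 2.947
vertex -1.634 0.274 2.203
endloop
endfacet
facet normal 0.863 0.288 -0.415
outer loop
vertex -1.441 1.375 3.368
vertex -1.218 0.101 2.947
vertex -1.856 1.548 2.624
endloop
endfacet
facet normal -0.755 0.536 -0.379
outer loop
vertex -0.525 1.565 0.633
vertex 0.511 3.302 1.025
vertex 0.04 1.503 -0.581
endloop
endfacet
facet normal -0.502 -0.843 -0.191
outer loop
vertex 1.429 0.518 0.115
vertex -0.525 1.565 0.633
vertex 0.04 1.503 -0.581
endloop
endfacet
facet normal -0.755 0.535 -0.378
outer loop
vertex 0.04 1.503 -0.581
vertex 0.511 3.302 1.025
vertex 1.075 3.24 -0.189
endloop
endfacet
facet normal 0.421 -0.046 -0.906
outer loop
vertex 1.075 3.24 -0.189
vertex 1.429 0.518 0.115
vertex 0.04 1.503 -0.581
endloop
endfacet
facet normal -0.421 0.047 0.906
outer loop
vertex -0.525 1.565 0.633
vertex 1.9 2.317 1.721
vertex 0.511 3.302 1.025
endloop
endfacet
facet normal -0.502 -0.843 -0.190
outer loop
vertex 0.865 0.58 1.329
vertex -0.525 1.565 0.633
vertex 1.429 0.518 0.115
endloop
endfacet
facet normal -0.421 0.046 0.906
outer loop
vertex 0.865 0.58 1.329
vertex 1.9 2.317 1.721
vertex -0.525 1.565 0.633
endloop
endfacet
facet normal 0.503 0.843 0.190
outer loop
vertex 0.511 3.302 1.025
vertex 1.9 2.317 1.721
vertex 1.075 3.24 -0.189
endloop
endfacet
facet normal 0.421 -0.046 -0.906
outer loop
vertex 2.465 2.255 0.507
vertex 1.429 0.518 0.115
vertex 1.075 3.24 -0.189
endloop
endfacet
facet normal 0.502 0.843 0.191
outer loop
vertex 1.075 3.24 -0.189
vertex 1.9 2.317 1.721
vertex 2.465 2.255 0.507
endloop
endfacet
facet normal 0.755 -0.536 0.378
outer loop
vertex 2.465 2.255 0.507
vertex 0.865 0.58 1.329
vertex 1.429 0.518 0.115
endloop
endfacet
facet normal 0.755 -0.535 0.379
outer loop
vertex 1.9 2.317 1.721
vertex 0.865 0.58 1.329
vertex 2.465 2.255 0.507
endloop
endfacet
facet normal -0.505 0.002 0.863
outer loop
vertex 2.792 -1.722 4.222
vertex 3.258 -2.587 4.497
vertex 3.672 -1.686 4.737
endloop
endfacet
facet normal -0.396 0.668 0.630
outer loop
vertex 2.792 -1.722 4.222
vertex 3.672 -1.686 4.737
vertex 3.511 -1.047 3.958
endloop
endfacet
facet normal -0.688 0.726 -0.018
outer loop
vertex 2.792 -1.722 4.222
vertex 3.511 -1.047 3.958
vertex 2.996 -1.553 3.237
endloop
endfacet
facet normal -0.978 0.095 -0.186
outer loop
vertex 2.792 -1.722 4.222
vertex 2.996 -1.553 3.237
vertex 2.84 -2.505 3.57
endloop
endfacet
facet normal -0.865 -0.352 0.359
outer loop
vertex 2.792 -1.722 4.222
vertex 2.84 -2.505 3.57
vertex 3.258 -2.587 4.497
endloop
endfacet
facet normal 0.308 0.766 0.565
outer loop
vertex 3.511 -1.047 3.958
vertex 3.672 -1.686 4.737
vertex 4.42 -1.495 4.07
endloop
endfacet
facet normal 0.131 -0.311 0.941
outer loop
vertex 3.672 -1.686 4.737
vertex 3.258 -2.587 4.497
vertex 4.264 -2.447 4.403
endloop
endfacet
facet normal -0.451 -0.884 0.125
outer loop
vertex 3.258 -2.587 4.497
vertex 2.84 -2.505 3.57
vertex 3.749 -2.953 3.682
endloop
endfacet
facet normal -0.634 -0.161 -0.757
outer loop
vertex 2.84 -2.505 3.57
vertex 2.996 -1.553 3.237
vertex 3.588 -2.314 2.903
endloop
endfacet
facet normal -0.165 0.859 -0.485
outer loop
vertex 2.996 -1.553 3.237
vertex 3.511 -1.047 3.958
vertex 4.002 -1.413 3.143
endloop
endfacet
facet normal 0.978 -0.095 0.186
outer loop
vertex 4.468 -2.278 3.418
vertex 4.42 -1.495 4.07
vertex 4.264 -2.447 4.403
endloop
endfacet
facet normal 0.688 -0.726 0.018
outer loop
vertex 4.468 -2.278 3.418
vertex 4.264 -2.447 4.403
vertex 3.749 -2.953 3.682
endloop
endfacet
facet normal 0.396 -0.668 -0.630
outer loop
vertex 4.468 -2.278 3.418
vertex 3.749 -2.953 3.682
vertex 3.588 -2.314 2.903
endloop
endfacet
facet normal 0.505 -0.002 -0.863
outer loop
vertex 4.468 -2.278 3.418
vertex 3.588 -2.314 2.903
vertex 4.002 -1.413 3.143
endloop
endfacet
facet normal 0.865 0.352 -0.359
outer loop
vertex 4.468 -2.278 3.418
vertex 4.002 -1.413 3.143
vertex 4.42 -1.495 4.07
endloop
endfacet
facet normal 0.634 0.161 0.757
outer loop
vertex 4.264 -2.447 4.403
vertex 4.42 -1.495 4.07
vertex 3.672 -1.686 4.737
endloop
endfacet
facet normal 0.165 -0.859 0.485
outer loop
vertex 3.749 -2.953 3.682
vertex 4.264 -2.447 4.403
vertex 3.258 -2.587 4.497
endloop
endfacet
facet normal -0.308 -0.766 -0.565
outer loop
vertex 3.588 -2.314 2.903
vertex 3.749 -2.953 3.682
vertex 2.84 -2.505 3.57
endloop
endfacet
facet normal -0.131 0.311 -0.941
outer loop
vertex 4.002 -1.413 3.143
vertex 3.588 -2.314 2.903
vertex 2.996 -1.553 3.237
endloop
endfacet
facet normal 0.451 0.884 -0.125
outer loop
vertex 4.42 -1.495 4.07
vertex 4.002 -1.413 3.143
vertex 3.511 -1.047 3.958
endloop
endfacet

endsolid


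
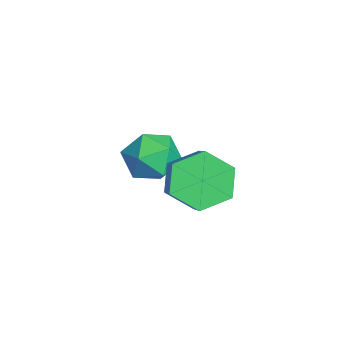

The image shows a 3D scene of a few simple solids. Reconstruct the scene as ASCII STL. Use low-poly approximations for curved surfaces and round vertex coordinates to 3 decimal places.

solid 
facet normal -0.802 -0.017 -0.597
outer loop
vertex -0.319 1.946 -3.846
vertex -0.948 2.084 -3.004
vertex -0.575 2.925 -3.53
endloop
endfacet
facet normal 0.546 0.383 -0.745
outer loop
vertex -0.319 1.946 -3.846
vertex -0.575 2.925 -3.53
vertex 1.197 1.978 -2.718
endloop
endfacet
facet normal 0.546 0.383 -0.745
outer loop
vertex 1.197 1.978 -2.718
vertex -0.575 2.925 -3.53
vertex 0.941 2.957 -2.403
endloop
endfacet
facet normal 0.802 0.018 0.596
outer loop
vertex 1.197 1.978 -2.718
vertex 0.941 2.957 -2.403
vertex 0.568 2.116 -1.876
endloop
endfacet
facet normal -0.802 -0.017 -0.597
outer loop
vertex -0.575 2.925 -3.53
vertex -0.948 2.084 -3.004
vertex -1.204 3.063 -2.688
endloop
endfacet
facet normal 0.064 0.991 -0.115
outer loop
vertex -0.575 2.925 -3.53
vertex -1.204 3.063 -2.688
vertex 0.941 2.957 -2.403
endloop
endfacet
facet normal 0.064 0.991 -0.115
outer loop
vertex 0.941 2.957 -2.403
vertex -1.204 3.063 -2.688
vertex 0.313 3.095 -1.561
endloop
endfacet
facet normal 0.803 0.017 0.596
outer loop
vertex 0.941 2.957 -2.403
vertex 0.313 3.095 -1.561
vertex 0.568 2.116 -1.876
endloop
endfacet
facet normal -0.802 -0.017 -0.597
outer loop
vertex -1.204 3.063 -2.688
vertex -0.948 2.084 -3.004
vertex -1.577 2.222 -2.162
endloop
endfacet
facet normal -0.482 0.608 0.631
outer loop
vertex -1.204 3.063 -2.688
vertex -1.577 2.222 -2.162
vertex 0.313 3.095 -1.561
endloop
endfacet
facet normal -0.482 0.609 0.630
outer loop
vertex 0.313 3.095 -1.561
vertex -1.577 2.222 -2.162
vertex -0.061 2.254 -1.034
endloop
endfacet
facet normal 0.802 0.017 0.597
outer loop
vertex 0.313 3.095 -1.561
vertex -0.061 2.254 -1.034
vertex 0.568 2.116 -1.876
endloop
endfacet
facet normal -0.802 -0.018 -0.596
outer loop
vertex -1.577 2.222 -2.162
vertex -0.948 2.084 -3.004
vertex -1.321 1.243 -2.477
endloop
endfacet
facet normal -0.546 -0.383 0.745
outer loop
vertex -1.577 2.222 -2.162
vertex -1.321 1.243 -2.477
vertex -0.061 2.254 -1.034
endloop
endfacet
facet normal -0.546 -0.383 0.745
outer loop
vertex -0.061 2.254 -1.034
vertex -1.321 1.243 -2.477
vertex 0.195 1.275 -1.35
endloop
endfacet
facet normal 0.802 0.017 0.597
outer loop
vertex -0.061 2.254 -1.034
vertex 0.195 1.275 -1.35
vertex 0.568 2.116 -1.876
endloop
endfacet
facet normal -0.803 -0.017 -0.596
outer loop
vertex -1.321 1.243 -2.477
vertex -0.948 2.084 -3.004
vertex -0.693 1.105 -3.319
endloop
endfacet
facet normal -0.064 -0.991 0.115
outer loop
vertex -1.321 1.243 -2.477
vertex -0.693 1.105 -3.319
vertex 0.195 1.275 -1.35
endloop
endfacet
facet normal -0.064 -0.991 0.115
outer loop
vertex 0.195 1.275 -1.35
vertex -0.693 1.105 -3.319
vertex 0.824 1.137 -2.192
endloop
endfacet
facet normal 0.802 0.017 0.597
outer loop
vertex 0.195 1.275 -1.35
vertex 0.824 1.137 -2.192
vertex 0.568 2.116 -1.876
endloop
endfacet
facet normal -0.802 -0.017 -0.597
outer loop
vertex -0.693 1.105 -3.319
vertex -0.948 2.084 -3.004
vertex -0.319 1.946 -3.846
endloop
endfacet
facet normal 0.481 -0.609 -0.630
outer loop
vertex -0.693 1.105 -3.319
vertex -0.319 1.946 -3.846
vertex 0.824 1.137 -2.192
endloop
endfacet
facet normal 0.482 -0.608 -0.631
outer loop
vertex 0.824 1.137 -2.192
vertex -0.319 1.946 -3.846
vertex 1.197 1.978 -2.718
endloop
endfacet
facet normal 0.802 0.017 0.597
outer loop
vertex 0.824 1.137 -2.192
vertex 1.197 1.978 -2.718
vertex 0.568 2.116 -1.876
endloop
endfacet
facet normal -0.491 0.869 -0.053
outer loop
vertex -2.793 1.866 -3.526
vertex -3.652 1.362 -3.831
vertex -3.475 1.524 -2.818
endloop
endfacet
facet normal 0.017 0.894 0.448
outer loop
vertex -2.793 1.866 -3.526
vertex -3.475 1.524 -2.818
vertex -2.453 1.42 -2.649
endloop
endfacet
facet normal 0.642 0.755 0.135
outer loop
vertex -2.793 1.866 -3.526
vertex -2.453 1.42 -2.649
vertex -1.998 1.195 -3.558
endloop
endfacet
facet normal 0.521 0.644 -0.560
outer loop
vertex -2.793 1.866 -3.526
vertex -1.998 1.195 -3.558
vertex -2.739 1.159 -4.288
endloop
endfacet
facet normal -0.179 0.715 -0.676
outer loop
vertex -2.793 1.866 -3.526
vertex -2.739 1.159 -4.288
vertex -3.652 1.362 -3.831
endloop
endfacet
facet normal -0.114 0.375 0.920
outer loop
vertex -2.453 1.42 -2.649
vertex -3.475 1.524 -2.818
vertex -3.101 0.641 -2.412
endloop
endfacet
facet normal -0.936 0.335 0.110
outer loop
vertex -3.475 1.524 -2.818
vertex -3.652 1.362 -3.831
vertex -3.842 0.605 -3.142
endloop
endfacet
facet normal -0.431 0.085 -0.898
outer loop
vertex -3.652 1.362 -3.831
vertex -2.739 1.159 -4.288
vertex -3.387 0.38 -4.051
endloop
endfacet
facet normal 0.702 -0.030 -0.711
outer loop
vertex -2.739 1.159 -4.288
vertex -1.998 1.195 -3.558
vertex -2.365 0.276 -3.882
endloop
endfacet
facet normal 0.898 0.150 0.413
outer loop
vertex -1.998 1.195 -3.558
vertex -2.453 1.42 -2.649
vertex -2.188 0.438 -2.869
endloop
endfacet
facet normal -0.521 -0.644 0.560
outer loop
vertex -3.047 -0.066 -3.174
vertex -3.101 0.641 -2.412
vertex -3.842 0.605 -3.142
endloop
endfacet
facet normal -0.642 -0.755 -0.135
outer loop
vertex -3.047 -0.066 -3.174
vertex -3.842 0.605 -3.142
vertex -3.387 0.38 -4.051
endloop
endfacet
facet normal -0.017 -0.894 -0.448
outer loop
vertex -3.047 -0.066 -3.174
vertex -3.387 0.38 -4.051
vertex -2.365 0.276 -3.882
endloop
endfacet
facet normal 0.491 -0.869 0.053
outer loop
vertex -3.047 -0.066 -3.174
vertex -2.365 0.276 -3.882
vertex -2.188 0.438 -2.869
endloop
endfacet
facet normal 0.179 -0.715 0.676
outer loop
vertex -3.047 -0.066 -3.174
vertex -2.188 0.438 -2.869
vertex -3.101 0.641 -2.412
endloop
endfacet
facet normal -0.702 0.030 0.711
outer loop
vertex -3.842 0.605 -3.142
vertex -3.101 0.641 -2.412
vertex -3.475 1.524 -2.818
endloop
endfacet
facet normal -0.898 -0.150 -0.413
outer loop
vertex -3.387 0.38 -4.051
vertex -3.842 0.605 -3.142
vertex -3.652 1.362 -3.831
endloop
endfacet
facet normal 0.114 -0.375 -0.920
outer loop
vertex -2.365 0.276 -3.882
vertex -3.387 0.38 -4.051
vertex -2.739 1.159 -4.288
endloop
endfacet
facet normal 0.936 -0.335 -0.110
outer loop
vertex -2.188 0.438 -2.869
vertex -2.365 0.276 -3.882
vertex -1.998 1.195 -3.558
endloop
endfacet
facet normal 0.431 -0.085 0.898
outer loop
vertex -3.101 0.641 -2.412
vertex -2.188 0.438 -2.869
vertex -2.453 1.42 -2.649
endloop
endfacet

endsolid


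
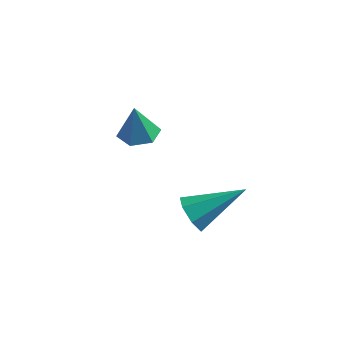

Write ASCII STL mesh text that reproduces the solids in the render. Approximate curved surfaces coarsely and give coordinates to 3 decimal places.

solid 
facet normal -0.722 -0.494 -0.484
outer loop
vertex 0.666 -3.913 -4.648
vertex 0.116 -3.436 -4.315
vertex 0.511 -3.338 -5.004
endloop
endfacet
facet normal 0.849 -0.093 -0.520
outer loop
vertex 0.666 -3.913 -4.648
vertex 0.511 -3.338 -5.004
vertex 1.684 -2.364 -3.265
endloop
endfacet
facet normal -0.722 -0.494 -0.484
outer loop
vertex 0.511 -3.338 -5.004
vertex 0.116 -3.436 -4.315
vertex 0.059 -2.837 -4.841
endloop
endfacet
facet normal 0.449 0.616 -0.648
outer loop
vertex 0.511 -3.338 -5.004
vertex 0.059 -2.837 -4.841
vertex 1.684 -2.364 -3.265
endloop
endfacet
facet normal -0.722 -0.494 -0.484
outer loop
vertex 0.059 -2.837 -4.841
vertex 0.116 -3.436 -4.315
vertex -0.35 -2.787 -4.282
endloop
endfacet
facet normal -0.117 0.978 -0.173
outer loop
vertex 0.059 -2.837 -4.841
vertex -0.35 -2.787 -4.282
vertex 1.684 -2.364 -3.265
endloop
endfacet
facet normal -0.723 -0.494 -0.483
outer loop
vertex -0.35 -2.787 -4.282
vertex 0.116 -3.436 -4.315
vertex -0.407 -3.226 -3.748
endloop
endfacet
facet normal -0.424 0.721 0.548
outer loop
vertex -0.35 -2.787 -4.282
vertex -0.407 -3.226 -3.748
vertex 1.684 -2.364 -3.265
endloop
endfacet
facet normal -0.722 -0.494 -0.483
outer loop
vertex -0.407 -3.226 -3.748
vertex 0.116 -3.436 -4.315
vertex -0.07 -3.824 -3.64
endloop
endfacet
facet normal -0.240 0.040 0.970
outer loop
vertex -0.407 -3.226 -3.748
vertex -0.07 -3.824 -3.64
vertex 1.684 -2.364 -3.265
endloop
endfacet
facet normal -0.722 -0.494 -0.483
outer loop
vertex -0.07 -3.824 -3.64
vertex 0.116 -3.436 -4.315
vertex 0.407 -4.129 -4.041
endloop
endfacet
facet normal 0.297 -0.556 0.776
outer loop
vertex -0.07 -3.824 -3.64
vertex 0.407 -4.129 -4.041
vertex 1.684 -2.364 -3.265
endloop
endfacet
facet normal -0.722 -0.495 -0.484
outer loop
vertex 0.407 -4.129 -4.041
vertex 0.116 -3.436 -4.315
vertex 0.666 -3.913 -4.648
endloop
endfacet
facet normal 0.780 -0.615 0.114
outer loop
vertex 0.407 -4.129 -4.041
vertex 0.666 -3.913 -4.648
vertex 1.684 -2.364 -3.265
endloop
endfacet
facet normal 0.069 0.094 -0.993
outer loop
vertex -2.77 -0.167 -3.997
vertex -3.498 0.232 -4.01
vertex -2.792 0.659 -3.92
endloop
endfacet
facet normal 0.871 -0.023 0.491
outer loop
vertex -2.77 -0.167 -3.997
vertex -2.792 0.659 -3.92
vertex -3.602 0.088 -2.51
endloop
endfacet
facet normal 0.069 0.096 -0.993
outer loop
vertex -2.792 0.659 -3.92
vertex -3.498 0.232 -4.01
vertex -3.52 1.058 -3.932
endloop
endfacet
facet normal 0.400 0.746 0.532
outer loop
vertex -2.792 0.659 -3.92
vertex -3.52 1.058 -3.932
vertex -3.602 0.088 -2.51
endloop
endfacet
facet normal 0.069 0.096 -0.993
outer loop
vertex -3.52 1.058 -3.932
vertex -3.498 0.232 -4.01
vertex -4.226 0.631 -4.022
endloop
endfacet
facet normal -0.500 0.728 0.468
outer loop
vertex -3.52 1.058 -3.932
vertex -4.226 0.631 -4.022
vertex -3.602 0.088 -2.51
endloop
endfacet
facet normal 0.069 0.095 -0.993
outer loop
vertex -4.226 0.631 -4.022
vertex -3.498 0.232 -4.01
vertex -4.204 -0.196 -4.1
endloop
endfacet
facet normal -0.930 -0.059 0.363
outer loop
vertex -4.226 0.631 -4.022
vertex -4.204 -0.196 -4.1
vertex -3.602 0.088 -2.51
endloop
endfacet
facet normal 0.069 0.094 -0.993
outer loop
vertex -4.204 -0.196 -4.1
vertex -3.498 0.232 -4.01
vertex -3.476 -0.594 -4.087
endloop
endfacet
facet normal -0.459 -0.828 0.322
outer loop
vertex -4.204 -0.196 -4.1
vertex -3.476 -0.594 -4.087
vertex -3.602 0.088 -2.51
endloop
endfacet
facet normal 0.069 0.094 -0.993
outer loop
vertex -3.476 -0.594 -4.087
vertex -3.498 0.232 -4.01
vertex -2.77 -0.167 -3.997
endloop
endfacet
facet normal 0.441 -0.810 0.386
outer loop
vertex -3.476 -0.594 -4.087
vertex -2.77 -0.167 -3.997
vertex -3.602 0.088 -2.51
endloop
endfacet

endsolid


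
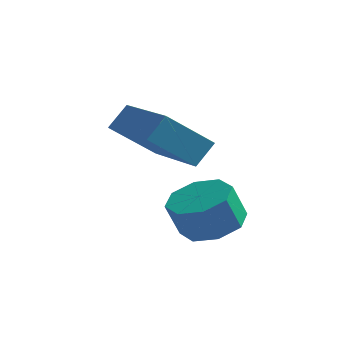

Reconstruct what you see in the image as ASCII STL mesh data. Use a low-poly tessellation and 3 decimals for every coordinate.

solid 
facet normal 0.248 0.279 -0.928
outer loop
vertex -0.379 0.119 -3.522
vertex -1.081 -0.255 -3.822
vertex -0.889 0.522 -3.537
endloop
endfacet
facet normal 0.568 0.733 0.373
outer loop
vertex -0.379 0.119 -3.522
vertex -0.889 0.522 -3.537
vertex -0.637 -0.172 -2.557
endloop
endfacet
facet normal 0.570 0.733 0.372
outer loop
vertex -0.637 -0.172 -2.557
vertex -0.889 0.522 -3.537
vertex -1.147 0.232 -2.572
endloop
endfacet
facet normal -0.249 -0.280 0.927
outer loop
vertex -0.637 -0.172 -2.557
vertex -1.147 0.232 -2.572
vertex -1.339 -0.545 -2.858
endloop
endfacet
facet normal 0.249 0.279 -0.928
outer loop
vertex -0.889 0.522 -3.537
vertex -1.081 -0.255 -3.822
vertex -1.511 0.471 -3.719
endloop
endfacet
facet normal -0.151 0.957 0.247
outer loop
vertex -0.889 0.522 -3.537
vertex -1.511 0.471 -3.719
vertex -1.147 0.232 -2.572
endloop
endfacet
facet normal -0.151 0.957 0.247
outer loop
vertex -1.147 0.232 -2.572
vertex -1.511 0.471 -3.719
vertex -1.769 0.181 -2.755
endloop
endfacet
facet normal -0.250 -0.280 0.927
outer loop
vertex -1.147 0.232 -2.572
vertex -1.769 0.181 -2.755
vertex -1.339 -0.545 -2.858
endloop
endfacet
facet normal 0.249 0.279 -0.928
outer loop
vertex -1.511 0.471 -3.719
vertex -1.081 -0.255 -3.822
vertex -1.882 -0.006 -3.962
endloop
endfacet
facet normal -0.783 0.621 -0.023
outer loop
vertex -1.511 0.471 -3.719
vertex -1.882 -0.006 -3.962
vertex -1.769 0.181 -2.755
endloop
endfacet
facet normal -0.783 0.621 -0.023
outer loop
vertex -1.769 0.181 -2.755
vertex -1.882 -0.006 -3.962
vertex -2.14 -0.296 -2.997
endloop
endfacet
facet normal -0.248 -0.278 0.928
outer loop
vertex -1.769 0.181 -2.755
vertex -2.14 -0.296 -2.997
vertex -1.339 -0.545 -2.858
endloop
endfacet
facet normal 0.249 0.280 -0.927
outer loop
vertex -1.882 -0.006 -3.962
vertex -1.081 -0.255 -3.822
vertex -1.783 -0.628 -4.123
endloop
endfacet
facet normal -0.957 -0.080 -0.280
outer loop
vertex -1.882 -0.006 -3.962
vertex -1.783 -0.628 -4.123
vertex -2.14 -0.296 -2.997
endloop
endfacet
facet normal -0.957 -0.080 -0.280
outer loop
vertex -2.14 -0.296 -2.997
vertex -1.783 -0.628 -4.123
vertex -2.041 -0.919 -3.158
endloop
endfacet
facet normal -0.248 -0.279 0.928
outer loop
vertex -2.14 -0.296 -2.997
vertex -2.041 -0.919 -3.158
vertex -1.339 -0.545 -2.858
endloop
endfacet
facet normal 0.249 0.280 -0.927
outer loop
vertex -1.783 -0.628 -4.123
vertex -1.081 -0.255 -3.822
vertex -1.273 -1.032 -4.108
endloop
endfacet
facet normal -0.569 -0.733 -0.373
outer loop
vertex -1.783 -0.628 -4.123
vertex -1.273 -1.032 -4.108
vertex -2.041 -0.919 -3.158
endloop
endfacet
facet normal -0.569 -0.733 -0.372
outer loop
vertex -2.041 -0.919 -3.158
vertex -1.273 -1.032 -4.108
vertex -1.531 -1.322 -3.143
endloop
endfacet
facet normal -0.248 -0.279 0.928
outer loop
vertex -2.041 -0.919 -3.158
vertex -1.531 -1.322 -3.143
vertex -1.339 -0.545 -2.858
endloop
endfacet
facet normal 0.250 0.280 -0.927
outer loop
vertex -1.273 -1.032 -4.108
vertex -1.081 -0.255 -3.822
vertex -0.651 -0.981 -3.925
endloop
endfacet
facet normal 0.151 -0.957 -0.247
outer loop
vertex -1.273 -1.032 -4.108
vertex -0.651 -0.981 -3.925
vertex -1.531 -1.322 -3.143
endloop
endfacet
facet normal 0.151 -0.957 -0.248
outer loop
vertex -1.531 -1.322 -3.143
vertex -0.651 -0.981 -3.925
vertex -0.909 -1.271 -2.961
endloop
endfacet
facet normal -0.249 -0.279 0.928
outer loop
vertex -1.531 -1.322 -3.143
vertex -0.909 -1.271 -2.961
vertex -1.339 -0.545 -2.858
endloop
endfacet
facet normal 0.248 0.278 -0.928
outer loop
vertex -0.651 -0.981 -3.925
vertex -1.081 -0.255 -3.822
vertex -0.28 -0.504 -3.683
endloop
endfacet
facet normal 0.783 -0.621 0.023
outer loop
vertex -0.651 -0.981 -3.925
vertex -0.28 -0.504 -3.683
vertex -0.909 -1.271 -2.961
endloop
endfacet
facet normal 0.783 -0.621 0.023
outer loop
vertex -0.909 -1.271 -2.961
vertex -0.28 -0.504 -3.683
vertex -0.538 -0.794 -2.718
endloop
endfacet
facet normal -0.249 -0.279 0.928
outer loop
vertex -0.909 -1.271 -2.961
vertex -0.538 -0.794 -2.718
vertex -1.339 -0.545 -2.858
endloop
endfacet
facet normal 0.248 0.279 -0.928
outer loop
vertex -0.28 -0.504 -3.683
vertex -1.081 -0.255 -3.822
vertex -0.379 0.119 -3.522
endloop
endfacet
facet normal 0.957 0.080 0.280
outer loop
vertex -0.28 -0.504 -3.683
vertex -0.379 0.119 -3.522
vertex -0.538 -0.794 -2.718
endloop
endfacet
facet normal 0.957 0.080 0.280
outer loop
vertex -0.538 -0.794 -2.718
vertex -0.379 0.119 -3.522
vertex -0.637 -0.172 -2.557
endloop
endfacet
facet normal -0.249 -0.280 0.927
outer loop
vertex -0.538 -0.794 -2.718
vertex -0.637 -0.172 -2.557
vertex -1.339 -0.545 -2.858
endloop
endfacet
facet normal -0.565 -0.508 0.650
outer loop
vertex -1.95 -1.031 -0.169
vertex -3.588 0.31 -0.543
vertex -2.213 -1.524 -0.783
endloop
endfacet
facet normal 0.762 -0.623 0.174
outer loop
vertex -1.332 -0.73 -1.797
vertex -1.95 -1.031 -0.169
vertex -2.213 -1.524 -0.783
endloop
endfacet
facet normal -0.566 -0.509 0.649
outer loop
vertex -2.213 -1.524 -0.783
vertex -3.588 0.31 -0.543
vertex -3.851 -0.182 -1.158
endloop
endfacet
facet normal -0.317 -0.593 -0.740
outer loop
vertex -3.851 -0.182 -1.158
vertex -1.332 -0.73 -1.797
vertex -2.213 -1.524 -0.783
endloop
endfacet
facet normal 0.317 0.593 0.740
outer loop
vertex -1.95 -1.031 -0.169
vertex -2.707 1.104 -1.557
vertex -3.588 0.31 -0.543
endloop
endfacet
facet normal 0.762 -0.624 0.174
outer loop
vertex -1.069 -0.238 -1.182
vertex -1.95 -1.031 -0.169
vertex -1.332 -0.73 -1.797
endloop
endfacet
facet normal 0.317 0.593 0.740
outer loop
vertex -1.069 -0.238 -1.182
vertex -2.707 1.104 -1.557
vertex -1.95 -1.031 -0.169
endloop
endfacet
facet normal -0.762 0.624 -0.173
outer loop
vertex -3.588 0.31 -0.543
vertex -2.707 1.104 -1.557
vertex -3.851 -0.182 -1.158
endloop
endfacet
facet normal -0.317 -0.593 -0.740
outer loop
vertex -2.97 0.611 -2.171
vertex -1.332 -0.73 -1.797
vertex -3.851 -0.182 -1.158
endloop
endfacet
facet normal -0.762 0.624 -0.174
outer loop
vertex -3.851 -0.182 -1.158
vertex -2.707 1.104 -1.557
vertex -2.97 0.611 -2.171
endloop
endfacet
facet normal 0.565 0.509 -0.649
outer loop
vertex -2.97 0.611 -2.171
vertex -1.069 -0.238 -1.182
vertex -1.332 -0.73 -1.797
endloop
endfacet
facet normal 0.565 0.508 -0.650
outer loop
vertex -2.707 1.104 -1.557
vertex -1.069 -0.238 -1.182
vertex -2.97 0.611 -2.171
endloop
endfacet

endsolid


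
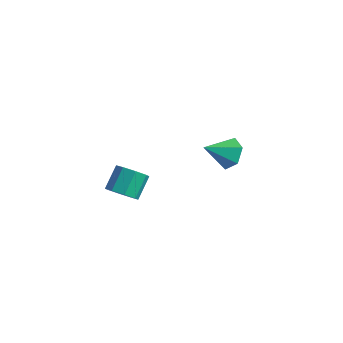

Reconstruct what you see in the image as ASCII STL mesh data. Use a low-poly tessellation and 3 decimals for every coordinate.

solid 
facet normal 0.408 0.737 -0.539
outer loop
vertex -0.743 3.151 -1.666
vertex -1.294 3.014 -2.271
vertex -1.469 3.554 -1.665
endloop
endfacet
facet normal 0.054 0.095 0.994
outer loop
vertex -0.743 3.151 -1.666
vertex -1.469 3.554 -1.665
vertex -1.886 1.946 -1.489
endloop
endfacet
facet normal 0.408 0.737 -0.539
outer loop
vertex -1.469 3.554 -1.665
vertex -1.294 3.014 -2.271
vertex -2.02 3.417 -2.27
endloop
endfacet
facet normal -0.742 0.260 0.617
outer loop
vertex -1.469 3.554 -1.665
vertex -2.02 3.417 -2.27
vertex -1.886 1.946 -1.489
endloop
endfacet
facet normal 0.408 0.737 -0.539
outer loop
vertex -2.02 3.417 -2.27
vertex -1.294 3.014 -2.271
vertex -1.845 2.877 -2.876
endloop
endfacet
facet normal -0.977 -0.162 -0.138
outer loop
vertex -2.02 3.417 -2.27
vertex -1.845 2.877 -2.876
vertex -1.886 1.946 -1.489
endloop
endfacet
facet normal 0.408 0.737 -0.539
outer loop
vertex -1.845 2.877 -2.876
vertex -1.294 3.014 -2.271
vertex -1.119 2.474 -2.877
endloop
endfacet
facet normal -0.417 -0.749 -0.515
outer loop
vertex -1.845 2.877 -2.876
vertex -1.119 2.474 -2.877
vertex -1.886 1.946 -1.489
endloop
endfacet
facet normal 0.409 0.737 -0.538
outer loop
vertex -1.119 2.474 -2.877
vertex -1.294 3.014 -2.271
vertex -0.568 2.611 -2.271
endloop
endfacet
facet normal 0.380 -0.915 -0.138
outer loop
vertex -1.119 2.474 -2.877
vertex -0.568 2.611 -2.271
vertex -1.886 1.946 -1.489
endloop
endfacet
facet normal 0.409 0.736 -0.539
outer loop
vertex -0.568 2.611 -2.271
vertex -1.294 3.014 -2.271
vertex -0.743 3.151 -1.666
endloop
endfacet
facet normal 0.614 -0.492 0.617
outer loop
vertex -0.568 2.611 -2.271
vertex -0.743 3.151 -1.666
vertex -1.886 1.946 -1.489
endloop
endfacet
facet normal 0.134 -0.727 -0.673
outer loop
vertex -1.488 -2.857 -1.388
vertex -2.208 -2.88 -1.507
vertex -1.649 -2.51 -1.795
endloop
endfacet
facet normal 0.948 0.293 -0.126
outer loop
vertex -1.488 -2.857 -1.388
vertex -1.649 -2.51 -1.795
vertex -1.652 -1.976 -0.574
endloop
endfacet
facet normal 0.948 0.292 -0.126
outer loop
vertex -1.652 -1.976 -0.574
vertex -1.649 -2.51 -1.795
vertex -1.813 -1.629 -0.982
endloop
endfacet
facet normal -0.135 0.728 0.672
outer loop
vertex -1.652 -1.976 -0.574
vertex -1.813 -1.629 -0.982
vertex -2.372 -2.0 -0.693
endloop
endfacet
facet normal 0.135 -0.728 -0.672
outer loop
vertex -1.649 -2.51 -1.795
vertex -2.208 -2.88 -1.507
vertex -2.137 -2.38 -2.034
endloop
endfacet
facet normal 0.468 0.645 -0.604
outer loop
vertex -1.649 -2.51 -1.795
vertex -2.137 -2.38 -2.034
vertex -1.813 -1.629 -0.982
endloop
endfacet
facet normal 0.466 0.646 -0.605
outer loop
vertex -1.813 -1.629 -0.982
vertex -2.137 -2.38 -2.034
vertex -2.301 -1.5 -1.22
endloop
endfacet
facet normal -0.135 0.728 0.672
outer loop
vertex -1.813 -1.629 -0.982
vertex -2.301 -1.5 -1.22
vertex -2.372 -2.0 -0.693
endloop
endfacet
facet normal 0.135 -0.728 -0.672
outer loop
vertex -2.137 -2.38 -2.034
vertex -2.208 -2.88 -1.507
vertex -2.667 -2.543 -1.964
endloop
endfacet
facet normal -0.287 0.621 -0.729
outer loop
vertex -2.137 -2.38 -2.034
vertex -2.667 -2.543 -1.964
vertex -2.301 -1.5 -1.22
endloop
endfacet
facet normal -0.287 0.621 -0.729
outer loop
vertex -2.301 -1.5 -1.22
vertex -2.667 -2.543 -1.964
vertex -2.831 -1.663 -1.15
endloop
endfacet
facet normal -0.135 0.728 0.672
outer loop
vertex -2.301 -1.5 -1.22
vertex -2.831 -1.663 -1.15
vertex -2.372 -2.0 -0.693
endloop
endfacet
facet normal 0.135 -0.728 -0.673
outer loop
vertex -2.667 -2.543 -1.964
vertex -2.208 -2.88 -1.507
vertex -2.928 -2.904 -1.626
endloop
endfacet
facet normal -0.874 0.232 -0.427
outer loop
vertex -2.667 -2.543 -1.964
vertex -2.928 -2.904 -1.626
vertex -2.831 -1.663 -1.15
endloop
endfacet
facet normal -0.874 0.232 -0.427
outer loop
vertex -2.831 -1.663 -1.15
vertex -2.928 -2.904 -1.626
vertex -3.092 -2.023 -0.812
endloop
endfacet
facet normal -0.134 0.728 0.672
outer loop
vertex -2.831 -1.663 -1.15
vertex -3.092 -2.023 -0.812
vertex -2.372 -2.0 -0.693
endloop
endfacet
facet normal 0.135 -0.728 -0.672
outer loop
vertex -2.928 -2.904 -1.626
vertex -2.208 -2.88 -1.507
vertex -2.767 -3.251 -1.218
endloop
endfacet
facet normal -0.948 -0.292 0.125
outer loop
vertex -2.928 -2.904 -1.626
vertex -2.767 -3.251 -1.218
vertex -3.092 -2.023 -0.812
endloop
endfacet
facet normal -0.948 -0.292 0.126
outer loop
vertex -3.092 -2.023 -0.812
vertex -2.767 -3.251 -1.218
vertex -2.931 -2.37 -0.405
endloop
endfacet
facet normal -0.134 0.727 0.673
outer loop
vertex -3.092 -2.023 -0.812
vertex -2.931 -2.37 -0.405
vertex -2.372 -2.0 -0.693
endloop
endfacet
facet normal 0.135 -0.728 -0.672
outer loop
vertex -2.767 -3.251 -1.218
vertex -2.208 -2.88 -1.507
vertex -2.279 -3.38 -0.98
endloop
endfacet
facet normal -0.466 -0.645 0.605
outer loop
vertex -2.767 -3.251 -1.218
vertex -2.279 -3.38 -0.98
vertex -2.931 -2.37 -0.405
endloop
endfacet
facet normal -0.468 -0.646 0.604
outer loop
vertex -2.931 -2.37 -0.405
vertex -2.279 -3.38 -0.98
vertex -2.443 -2.5 -0.166
endloop
endfacet
facet normal -0.135 0.728 0.672
outer loop
vertex -2.931 -2.37 -0.405
vertex -2.443 -2.5 -0.166
vertex -2.372 -2.0 -0.693
endloop
endfacet
facet normal 0.135 -0.728 -0.672
outer loop
vertex -2.279 -3.38 -0.98
vertex -2.208 -2.88 -1.507
vertex -1.749 -3.217 -1.05
endloop
endfacet
facet normal 0.287 -0.621 0.729
outer loop
vertex -2.279 -3.38 -0.98
vertex -1.749 -3.217 -1.05
vertex -2.443 -2.5 -0.166
endloop
endfacet
facet normal 0.287 -0.621 0.729
outer loop
vertex -2.443 -2.5 -0.166
vertex -1.749 -3.217 -1.05
vertex -1.913 -2.337 -0.236
endloop
endfacet
facet normal -0.135 0.728 0.672
outer loop
vertex -2.443 -2.5 -0.166
vertex -1.913 -2.337 -0.236
vertex -2.372 -2.0 -0.693
endloop
endfacet
facet normal 0.134 -0.728 -0.672
outer loop
vertex -1.749 -3.217 -1.05
vertex -2.208 -2.88 -1.507
vertex -1.488 -2.857 -1.388
endloop
endfacet
facet normal 0.874 -0.232 0.427
outer loop
vertex -1.749 -3.217 -1.05
vertex -1.488 -2.857 -1.388
vertex -1.913 -2.337 -0.236
endloop
endfacet
facet normal 0.874 -0.232 0.427
outer loop
vertex -1.913 -2.337 -0.236
vertex -1.488 -2.857 -1.388
vertex -1.652 -1.976 -0.574
endloop
endfacet
facet normal -0.135 0.728 0.673
outer loop
vertex -1.913 -2.337 -0.236
vertex -1.652 -1.976 -0.574
vertex -2.372 -2.0 -0.693
endloop
endfacet

endsolid
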